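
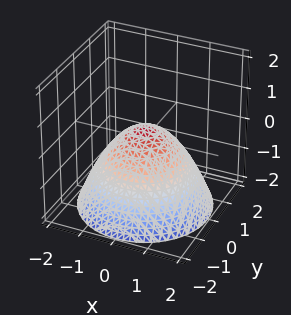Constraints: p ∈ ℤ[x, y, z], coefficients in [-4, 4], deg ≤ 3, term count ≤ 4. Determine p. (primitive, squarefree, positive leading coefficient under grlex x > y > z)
2*x^2 + 2*y^2 + 3*z - 1

1. The degree is 2 — the shape is more complex than any degree-1 surface.
2. By symmetry, every cross-section ⟂ z is a circle, so x, y appear only via x² + y².
3. From the visible intercepts: a circular section at z = -2 has radius between 1 and 2.
4. Fitting integer coefficients to these (and the overall shape) gives p.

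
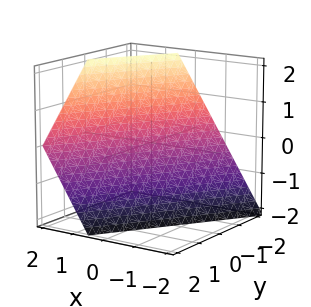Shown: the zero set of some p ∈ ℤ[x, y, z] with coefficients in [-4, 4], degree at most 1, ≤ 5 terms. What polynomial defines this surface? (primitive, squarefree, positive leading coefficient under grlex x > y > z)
First, deg p = 1. Every cross-section is a straight line — this is a plane.
Then, from the axis intercepts and sections: one y-axis crossing is at y = -1; it meets the z-axis at z = -1 (among the integer gridlines).
Finally, solving for integer coefficients yields p as stated.

3*x - 2*y - 2*z - 2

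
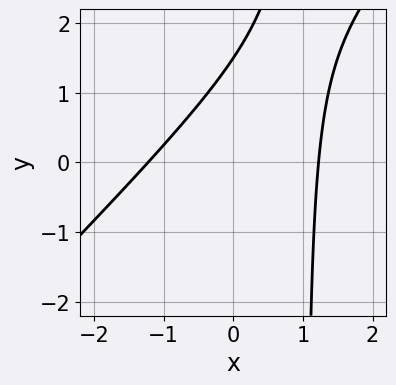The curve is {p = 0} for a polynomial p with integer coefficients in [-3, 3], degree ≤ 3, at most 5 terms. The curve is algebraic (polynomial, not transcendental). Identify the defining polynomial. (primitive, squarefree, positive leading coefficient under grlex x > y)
First, the degree is 2 — the shape is more complex than any degree-1 curve.
Finally, the integer polynomial consistent with all of this is the stated p.

2*x^2 - 2*x*y + 2*y - 3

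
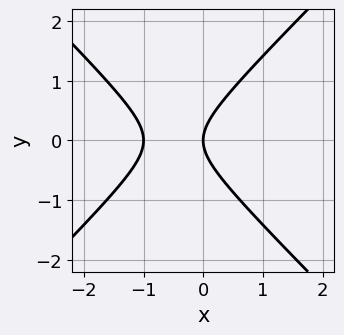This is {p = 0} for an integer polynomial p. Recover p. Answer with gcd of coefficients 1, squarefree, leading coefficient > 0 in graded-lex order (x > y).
x^2 - y^2 + x

First, degree: no degree-1 curve has this shape, so deg p = 2.
Next, symmetries: the y ↦ −y reflection is a symmetry, so y appears only in even powers.
Then, from the visible intercepts: it meets the y-axis at y = 0 (among the integer gridlines); the x-axis gridline crossings are at x ∈ {-1, 0}.
Finally, assembling these constraints gives the stated polynomial.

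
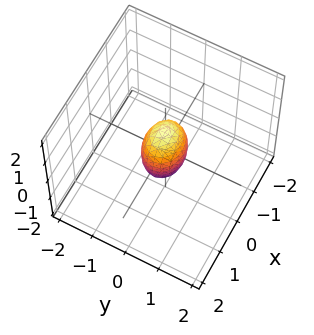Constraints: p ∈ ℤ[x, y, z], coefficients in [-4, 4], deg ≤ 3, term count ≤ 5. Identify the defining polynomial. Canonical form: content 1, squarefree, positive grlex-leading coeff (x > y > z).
2*x^2 + 3*y^2 + z^2 - 1

(a) Degree: a closed, bounded, convex surface; a quadric, so deg p = 2.
(b) Symmetries: it's symmetric under z → −z, forcing even powers of z; it's symmetric under x → −x, forcing even powers of x; the y ↦ −y reflection is a symmetry, so y appears only in even powers.
(c) Reading off the gridlines: among the integer gridlines, it crosses the z-axis at z ∈ {-1, 1}.
(d) Putting this together gives p.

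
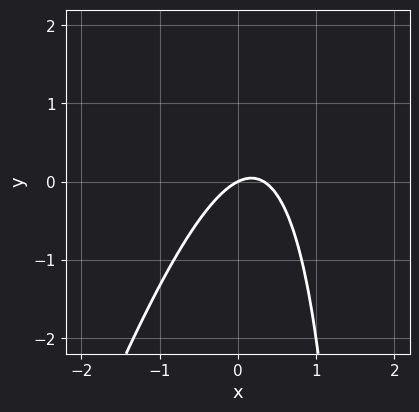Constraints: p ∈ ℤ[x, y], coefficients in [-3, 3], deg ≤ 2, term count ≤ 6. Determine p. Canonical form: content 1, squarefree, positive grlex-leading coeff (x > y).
First, the degree is 2 — a generic line meets the curve in up to 2 points.
Next, observable constraints: it crosses the x-axis at the gridline x = 0; it meets the y-axis at y = 0 (among the integer gridlines).
Finally, matching integer coefficients to the picture gives p.

3*x^2 - x*y - x + 2*y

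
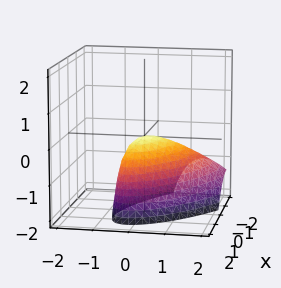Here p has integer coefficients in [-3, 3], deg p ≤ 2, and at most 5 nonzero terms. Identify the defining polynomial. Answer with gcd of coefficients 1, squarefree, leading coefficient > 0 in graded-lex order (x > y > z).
x^2 + 2*x*y + 2*y^2 + y*z + z

1. deg p = 2. No degree-1 surface has this shape.
2. Reading off the gridlines: one z-axis crossing is at z = 0; it meets the y-axis at y = 0 (among the integer gridlines); it meets the x-axis at x = 0 (among the integer gridlines).
3. Matching integer coefficients to the picture gives p.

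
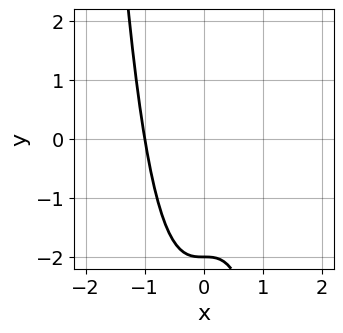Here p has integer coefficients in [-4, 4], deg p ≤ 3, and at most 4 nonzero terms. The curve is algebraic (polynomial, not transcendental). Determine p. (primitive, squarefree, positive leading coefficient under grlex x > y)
2*x^3 + y + 2

(a) deg p = 3.
(b) From the axis intercepts and sections: one x-axis crossing is at x = -1; it meets the y-axis at y = -2 (among the integer gridlines).
(c) Matching integer coefficients to the picture gives p.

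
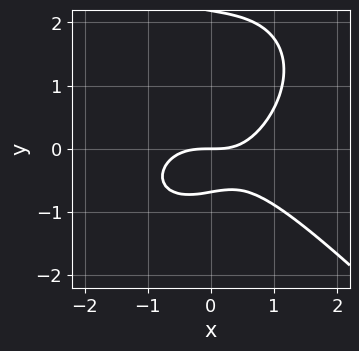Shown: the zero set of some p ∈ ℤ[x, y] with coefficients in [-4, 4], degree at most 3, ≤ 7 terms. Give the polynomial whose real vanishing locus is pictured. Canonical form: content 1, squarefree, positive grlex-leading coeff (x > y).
2*x^3 + 2*y^3 + x*y - 3*y^2 - 3*y

First, degree: no degree-2 curve has this shape, so deg p = 3.
Then, from the axis intercepts and sections: it meets the x-axis at x = 0 (among the integer gridlines); it crosses the y-axis at the gridline y = 0.
Finally, assembling these constraints gives the stated polynomial.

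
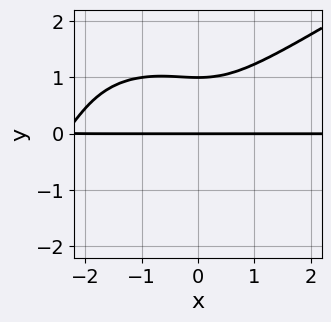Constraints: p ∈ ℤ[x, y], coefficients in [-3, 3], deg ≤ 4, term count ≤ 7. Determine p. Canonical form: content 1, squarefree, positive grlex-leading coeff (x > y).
x^3*y - x^2*y^2 - 2*y^4 + 2*x^2*y + 2*y

1. Degree: a generic line meets the curve in up to 4 points, so deg p = 4.
2. Reading off the gridlines: the y-axis gridline crossings are at y ∈ {0, 1}; every point of the x-axis in the box is on the curve.
3. Fitting integer coefficients to these (and the overall shape) gives p.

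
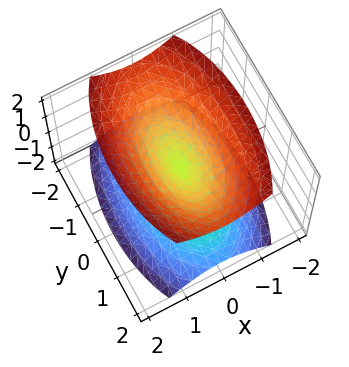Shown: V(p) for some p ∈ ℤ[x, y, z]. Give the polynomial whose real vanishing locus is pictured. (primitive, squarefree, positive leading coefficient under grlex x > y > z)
3*x^2 + y^2 - 2*z^2

(a) There are 2 components.
(b) The degree is 2 — a double cone through the origin; a quadric.
(c) Symmetries: the x ↦ −x reflection is a symmetry, so x appears only in even powers; the z ↦ −z reflection is a symmetry, so z appears only in even powers; mirror symmetry y ↦ −y ⇒ only even powers of y.
(d) Against the integer gridlines: it crosses the x-axis at the gridline x = 0; it crosses the z-axis at the gridline z = 0; it crosses the y-axis at the gridline y = 0.
(e) Solving for integer coefficients yields p as stated.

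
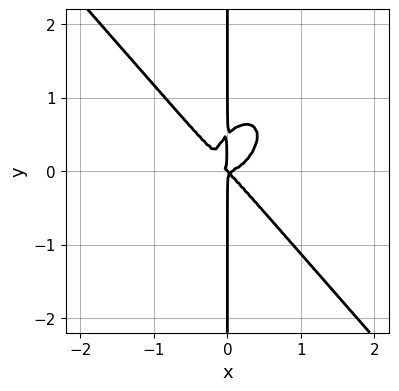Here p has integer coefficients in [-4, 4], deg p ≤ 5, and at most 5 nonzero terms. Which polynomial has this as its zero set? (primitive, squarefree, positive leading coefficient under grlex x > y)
First, degree: no degree-3 curve has this shape, so deg p = 4.
Next, checking where it meets the axes: the visible y-axis segment lies entirely on the curve.
Finally, the integer polynomial consistent with all of this is the stated p.

3*x^4 + 2*x*y^3 - x^2*y - x*y^2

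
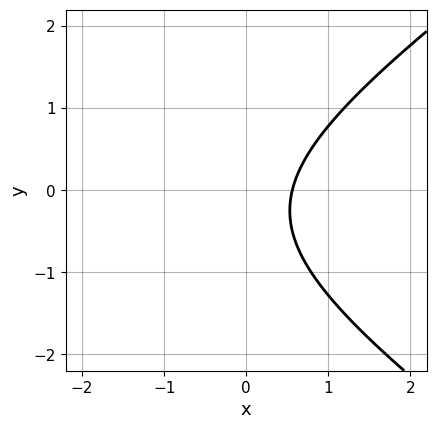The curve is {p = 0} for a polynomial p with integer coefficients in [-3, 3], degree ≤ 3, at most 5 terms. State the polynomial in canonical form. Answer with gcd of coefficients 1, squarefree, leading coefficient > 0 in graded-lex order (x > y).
x^2 - 2*y^2 + 3*x - y - 2

The degree is 2 — a generic line meets the curve in up to 2 points.
From the axis intercepts and sections: the curve avoids every integer y-axis point in the box.
Putting this together gives p.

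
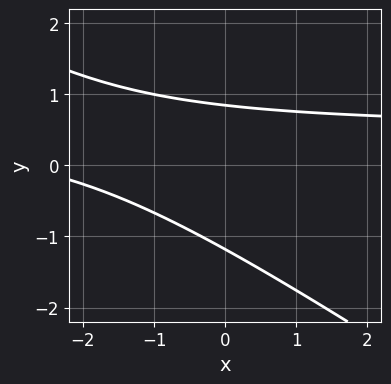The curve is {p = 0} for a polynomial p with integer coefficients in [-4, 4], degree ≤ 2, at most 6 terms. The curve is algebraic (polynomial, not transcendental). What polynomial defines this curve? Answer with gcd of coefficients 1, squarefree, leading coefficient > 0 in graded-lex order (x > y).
1. deg p = 2. The shape is more complex than any degree-1 curve.
2. Against the integer gridlines: no x-intercept at any integer in the box.
3. Assembling these constraints gives the stated polynomial.

2*x*y + 3*y^2 - x + y - 3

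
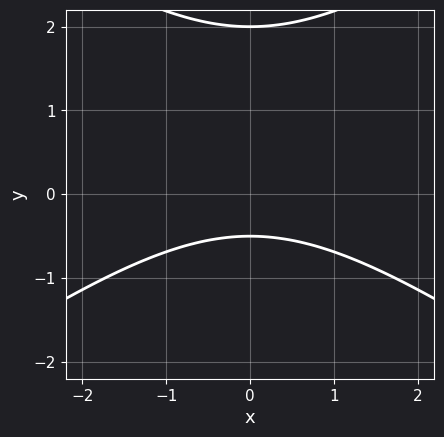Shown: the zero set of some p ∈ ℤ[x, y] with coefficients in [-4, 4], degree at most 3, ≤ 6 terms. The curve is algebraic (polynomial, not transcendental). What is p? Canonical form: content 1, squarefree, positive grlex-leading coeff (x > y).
1. The degree is 2 — the shape is more complex than any degree-1 curve.
2. Symmetries: it's symmetric under x → −x, forcing even powers of x.
3. From the visible intercepts: no x-intercept at any integer in the box; one y-axis crossing is at y = 2.
4. Solving for integer coefficients yields p as stated.

x^2 - 2*y^2 + 3*y + 2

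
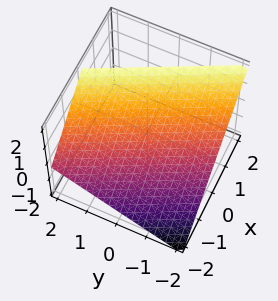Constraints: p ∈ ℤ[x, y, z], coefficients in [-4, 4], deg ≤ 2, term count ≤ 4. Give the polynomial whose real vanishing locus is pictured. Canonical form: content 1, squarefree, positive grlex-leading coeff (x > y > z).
2*x + y - 2*z + 2

1. The degree is 1 — the surface is flat (a plane).
2. Checking where it meets the axes: it crosses the y-axis at the gridline y = -2; it crosses the x-axis at the gridline x = -1.
3. Assembling these constraints gives the stated polynomial. Check: (0, 0, 1) on the z-axis lies on the surface, and p(0, 0, 1) = 0. ✓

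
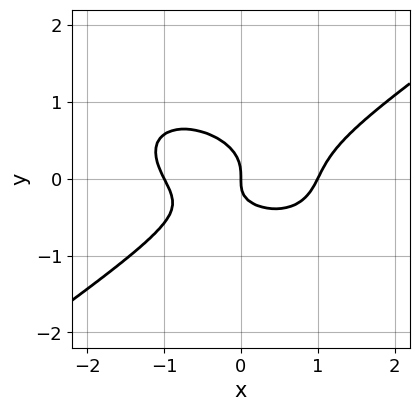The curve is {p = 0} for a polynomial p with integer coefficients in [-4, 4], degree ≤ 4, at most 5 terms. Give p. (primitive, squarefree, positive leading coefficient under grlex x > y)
The degree is 3 — a generic line meets the curve in up to 3 points.
Against the integer gridlines: the x-axis gridline crossings are at x ∈ {-1, 0, 1}; it crosses the y-axis at the gridline y = 0.
Matching integer coefficients to the picture gives p.

x^3 - 3*y^3 - x*y - x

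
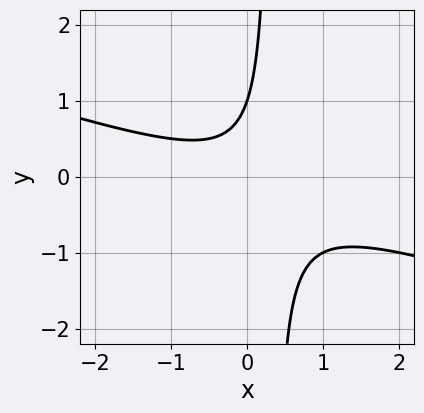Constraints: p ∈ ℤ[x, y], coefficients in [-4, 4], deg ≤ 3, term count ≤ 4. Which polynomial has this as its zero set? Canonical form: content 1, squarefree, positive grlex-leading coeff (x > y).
x^2 + 3*x*y - y + 1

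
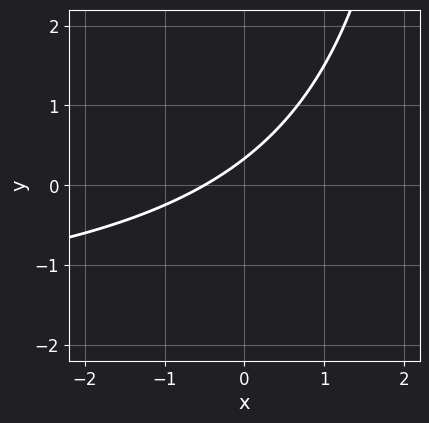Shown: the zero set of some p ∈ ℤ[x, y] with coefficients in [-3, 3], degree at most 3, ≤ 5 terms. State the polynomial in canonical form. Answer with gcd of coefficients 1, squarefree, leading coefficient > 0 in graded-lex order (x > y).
x*y + 2*x - 3*y + 1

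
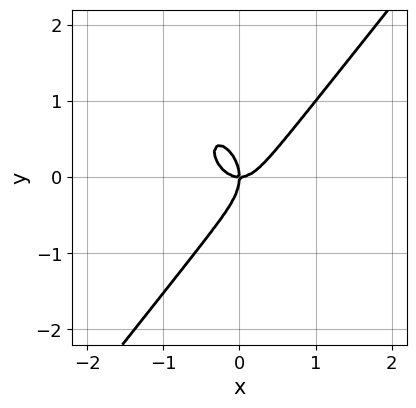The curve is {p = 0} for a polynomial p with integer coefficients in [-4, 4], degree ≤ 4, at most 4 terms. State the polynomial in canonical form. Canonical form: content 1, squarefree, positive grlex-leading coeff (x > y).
2*x^3 - y^3 - x*y

Degree: no degree-2 curve has this shape, so deg p = 3.
From the axis intercepts and sections: one x-axis crossing is at x = 0; one y-axis crossing is at y = 0.
Together with the visible shape, these determine p as stated.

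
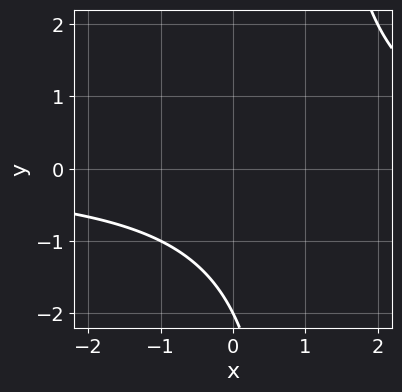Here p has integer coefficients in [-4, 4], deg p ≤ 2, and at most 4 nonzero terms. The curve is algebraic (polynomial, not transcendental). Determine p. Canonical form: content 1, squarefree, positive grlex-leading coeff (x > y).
x*y - y - 2

First, degree: a generic line meets the curve in up to 2 points, so deg p = 2.
Then, from the axis intercepts and sections: one y-axis crossing is at y = -2; no x-intercept at any integer in the box.
Finally, these observations pin down the coefficients.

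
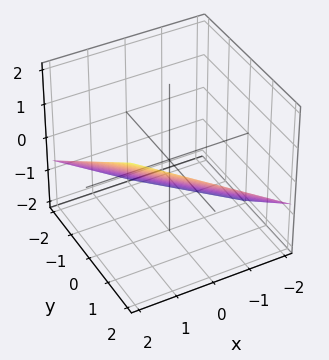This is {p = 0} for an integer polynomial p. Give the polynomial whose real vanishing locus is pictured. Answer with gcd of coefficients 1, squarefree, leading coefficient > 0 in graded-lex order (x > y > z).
(a) deg p = 1. Every cross-section is a straight line — this is a plane.
(b) Reading off the gridlines: it meets the x-axis at x = 1 (among the integer gridlines); it crosses the y-axis at the gridline y = 1.
(c) Together with the visible shape, these determine p as stated.

2*x + 2*y - 3*z - 2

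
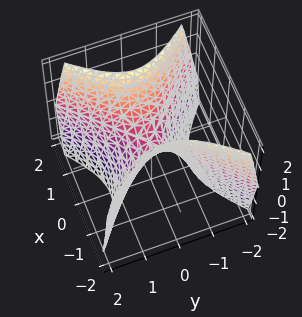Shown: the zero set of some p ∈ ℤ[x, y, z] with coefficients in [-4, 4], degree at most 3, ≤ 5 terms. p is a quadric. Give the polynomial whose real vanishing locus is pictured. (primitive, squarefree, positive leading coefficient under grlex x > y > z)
deg p = 2. A saddle surface; a quadric.
Symmetries: mirror symmetry x ↦ −x ⇒ only even powers of x; the y ↦ −y reflection is a symmetry, so y appears only in even powers.
Observable constraints: it meets the z-axis at z = 0 (among the integer gridlines); it crosses the y-axis at the gridline y = 0; it meets the x-axis at x = 0 (among the integer gridlines).
Assembling these constraints gives the stated polynomial.

3*x^2 - 3*y^2 - 2*z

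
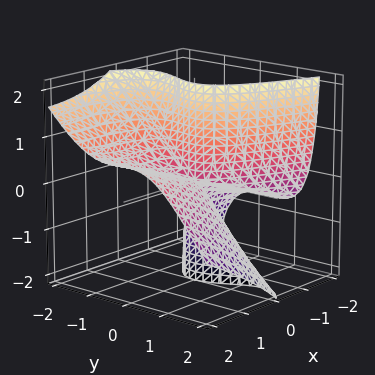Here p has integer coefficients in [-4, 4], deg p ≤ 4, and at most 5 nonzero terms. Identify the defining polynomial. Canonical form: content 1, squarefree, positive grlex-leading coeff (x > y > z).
2*y^3 + 2*y^2*z - x^2 + 3*x*z

1. deg p = 3. A generic line meets the surface in up to 3 points.
2. Checking where it meets the axes: every point of the z-axis in the box is on the surface; one x-axis crossing is at x = 0; one y-axis crossing is at y = 0.
3. Solving for integer coefficients yields p as stated.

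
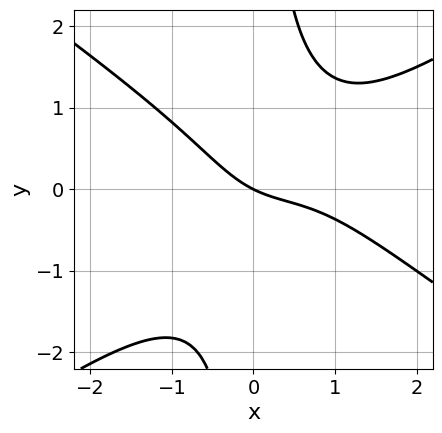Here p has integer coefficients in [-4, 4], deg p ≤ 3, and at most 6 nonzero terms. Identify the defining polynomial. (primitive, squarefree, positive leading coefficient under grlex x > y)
x^3 - 2*x*y^2 - x^2 + x + 2*y

1. Degree: a generic line meets the curve in up to 3 points, so deg p = 3.
2. Checking where it meets the axes: it crosses the x-axis at the gridline x = 0; one y-axis crossing is at y = 0.
3. These observations pin down the coefficients.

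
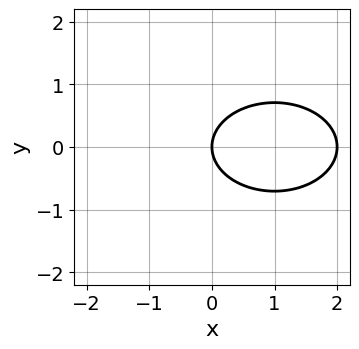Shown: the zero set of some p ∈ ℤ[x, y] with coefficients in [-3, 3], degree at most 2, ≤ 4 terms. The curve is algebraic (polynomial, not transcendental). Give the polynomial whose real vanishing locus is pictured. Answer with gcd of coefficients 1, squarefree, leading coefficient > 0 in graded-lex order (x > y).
x^2 + 2*y^2 - 2*x

(a) The degree is 2 — the shape is more complex than any degree-1 curve.
(b) Symmetries: it's symmetric under y → −y, forcing even powers of y.
(c) From the visible intercepts: among the integer gridlines, it crosses the x-axis at x ∈ {0, 2}; it crosses the y-axis at the gridline y = 0.
(d) The integer polynomial consistent with all of this is the stated p.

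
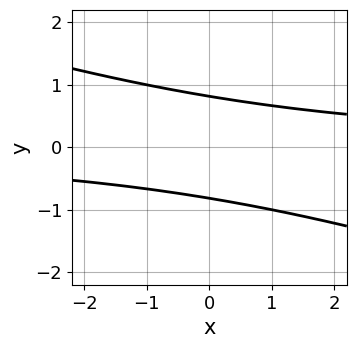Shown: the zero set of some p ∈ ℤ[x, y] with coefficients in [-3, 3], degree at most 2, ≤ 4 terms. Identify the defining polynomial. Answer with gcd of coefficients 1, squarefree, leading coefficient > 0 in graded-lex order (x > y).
x*y + 3*y^2 - 2

1. The degree is 2 — no degree-1 curve has this shape.
2. Reading off the gridlines: it misses every integer gridline on the x-axis.
3. Together with the visible shape, these determine p as stated.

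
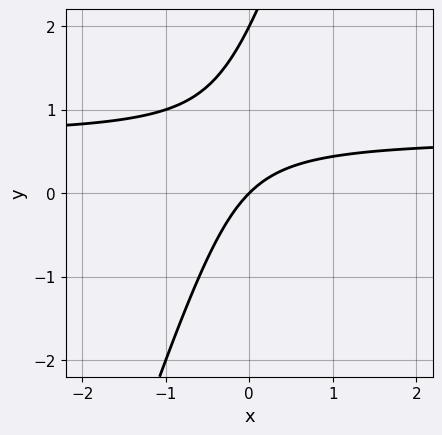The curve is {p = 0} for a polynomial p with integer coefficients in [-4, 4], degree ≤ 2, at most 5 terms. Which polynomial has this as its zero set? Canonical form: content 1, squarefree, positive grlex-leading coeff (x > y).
First, degree: a generic line meets the curve in up to 2 points, so deg p = 2.
Next, reading off the gridlines: among the integer gridlines, it crosses the y-axis at y ∈ {0, 2}; it meets the x-axis at x = 0 (among the integer gridlines).
Finally, matching integer coefficients to the picture gives p.

3*x*y - y^2 - 2*x + 2*y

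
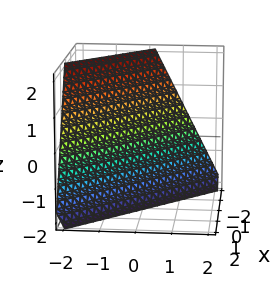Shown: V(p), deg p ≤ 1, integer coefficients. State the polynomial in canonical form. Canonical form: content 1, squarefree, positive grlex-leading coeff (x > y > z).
The degree is 1 — every cross-section is a straight line — this is a plane.
From the axis intercepts and sections: one y-axis crossing is at y = -1; one x-axis crossing is at x = -1; one z-axis crossing is at z = -2.
These observations pin down the coefficients.

2*x + 2*y + z + 2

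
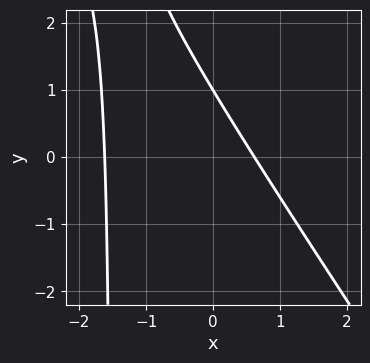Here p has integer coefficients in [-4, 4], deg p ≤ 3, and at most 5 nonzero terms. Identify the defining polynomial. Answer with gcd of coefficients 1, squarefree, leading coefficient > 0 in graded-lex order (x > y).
3*x^2 + 2*x*y + 3*x + 3*y - 3

1. The degree is 2 — a generic line meets the curve in up to 2 points.
2. Observable constraints: it meets the y-axis at y = 1 (among the integer gridlines).
3. These observations pin down the coefficients.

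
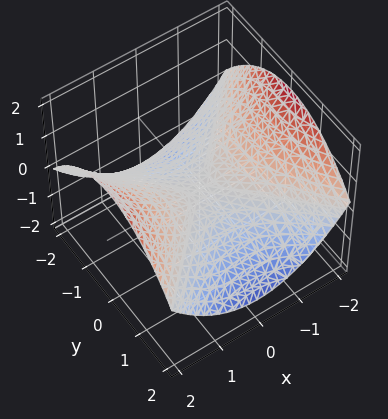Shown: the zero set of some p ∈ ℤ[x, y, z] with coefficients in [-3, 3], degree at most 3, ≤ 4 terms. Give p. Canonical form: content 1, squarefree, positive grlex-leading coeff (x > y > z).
x^2 - y^2 - 3*z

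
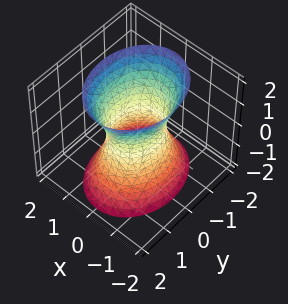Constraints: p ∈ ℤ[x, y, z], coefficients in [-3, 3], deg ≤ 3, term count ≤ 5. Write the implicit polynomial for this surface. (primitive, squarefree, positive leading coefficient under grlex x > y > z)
3*x^2 + 2*y^2 - z^2 - 2

deg p = 2. An hourglass — one-sheet hyperboloid; a quadric.
Symmetries: mirror symmetry x ↦ −x ⇒ only even powers of x; it's symmetric under z → −z, forcing even powers of z; the y ↦ −y reflection is a symmetry, so y appears only in even powers.
Reading off the gridlines: the surface avoids every integer z-axis point in the box; the y-axis gridline crossings are at y ∈ {-1, 1}.
These observations pin down the coefficients.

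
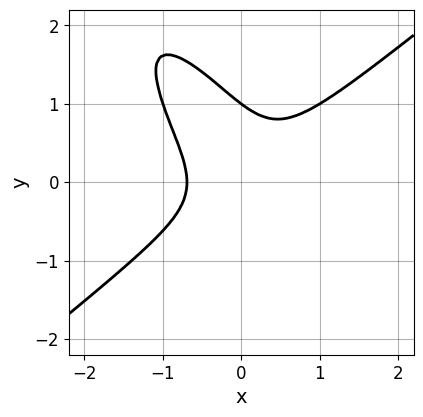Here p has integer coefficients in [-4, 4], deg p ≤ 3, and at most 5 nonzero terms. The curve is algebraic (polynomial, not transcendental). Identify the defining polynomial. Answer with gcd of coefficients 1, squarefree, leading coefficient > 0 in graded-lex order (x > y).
3*x^3 - 3*x*y^2 - 2*y^3 + y^2 + 1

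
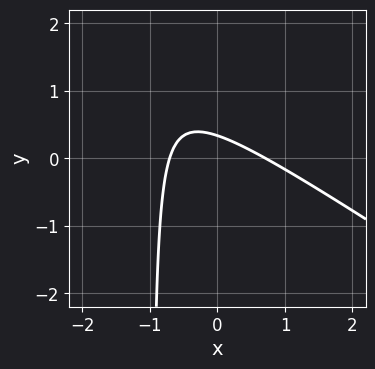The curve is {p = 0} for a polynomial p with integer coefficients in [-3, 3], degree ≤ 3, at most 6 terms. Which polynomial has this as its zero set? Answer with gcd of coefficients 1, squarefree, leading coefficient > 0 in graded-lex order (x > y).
2*x^2 + 3*x*y + 3*y - 1

(a) deg p = 2. The shape is more complex than any degree-1 curve.
(b) Matching integer coefficients to the picture gives p.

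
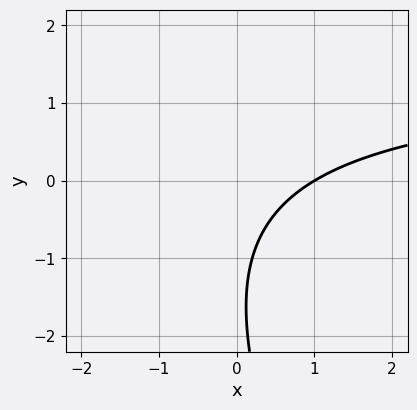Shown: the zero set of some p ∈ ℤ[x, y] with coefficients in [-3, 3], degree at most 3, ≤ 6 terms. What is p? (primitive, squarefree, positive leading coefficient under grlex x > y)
First, degree: no degree-1 curve has this shape, so deg p = 2.
Then, against the integer gridlines: one x-axis crossing is at x = 1; it misses every integer gridline on the y-axis.
Finally, assembling these constraints gives the stated polynomial.

2*x*y + y^2 - 3*x + 3*y + 3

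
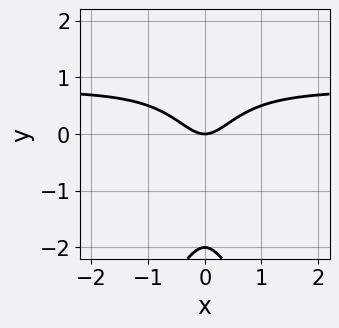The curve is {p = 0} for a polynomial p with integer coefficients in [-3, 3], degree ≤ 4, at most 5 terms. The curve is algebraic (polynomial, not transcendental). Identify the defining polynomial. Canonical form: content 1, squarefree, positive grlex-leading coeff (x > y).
x^2*y^2 + 3*x^2*y - 3*x^2 + y^2 + 2*y

(a) Degree: a generic line meets the curve in up to 4 points, so deg p = 4.
(b) Symmetries: mirror symmetry x ↦ −x ⇒ only even powers of x.
(c) From the visible intercepts: it crosses the x-axis at the gridline x = 0; the y-axis gridline crossings are at y ∈ {-2, 0}.
(d) The integer polynomial consistent with all of this is the stated p.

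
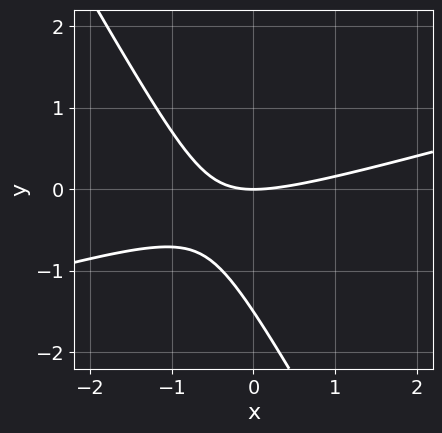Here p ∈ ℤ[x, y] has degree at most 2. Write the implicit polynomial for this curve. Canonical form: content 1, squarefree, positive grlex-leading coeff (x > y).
(a) deg p = 2.
(b) Checking where it meets the axes: it meets the y-axis at y = 0 (among the integer gridlines); it crosses the x-axis at the gridline x = 0.
(c) The integer polynomial consistent with all of this is the stated p.

x^2 - 3*x*y - 2*y^2 - 3*y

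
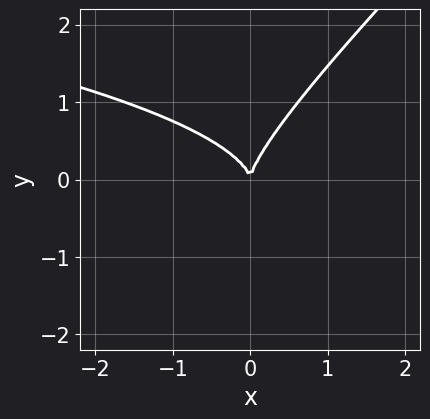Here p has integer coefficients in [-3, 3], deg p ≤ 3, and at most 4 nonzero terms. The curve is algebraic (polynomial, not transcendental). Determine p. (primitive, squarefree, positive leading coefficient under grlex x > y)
Degree: a generic line meets the curve in up to 3 points, so deg p = 3.
Reading off the gridlines: it crosses the x-axis at the gridline x = 0; it crosses the y-axis at the gridline y = 0.
Assembling these constraints gives the stated polynomial.

x*y^2 - y^3 + x^2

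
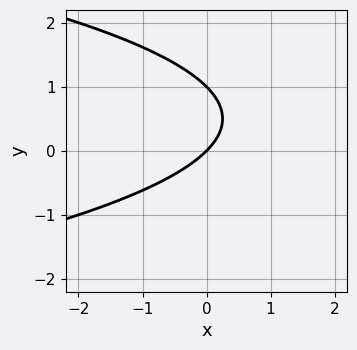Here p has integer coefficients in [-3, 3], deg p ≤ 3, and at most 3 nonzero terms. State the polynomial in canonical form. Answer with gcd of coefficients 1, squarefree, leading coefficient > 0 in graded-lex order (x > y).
The degree is 2 — a generic line meets the curve in up to 2 points.
Checking where it meets the axes: the y-axis gridline crossings are at y ∈ {0, 1}; it crosses the x-axis at the gridline x = 0.
Putting this together gives p.

y^2 + x - y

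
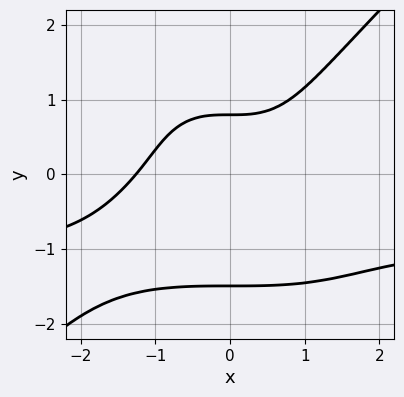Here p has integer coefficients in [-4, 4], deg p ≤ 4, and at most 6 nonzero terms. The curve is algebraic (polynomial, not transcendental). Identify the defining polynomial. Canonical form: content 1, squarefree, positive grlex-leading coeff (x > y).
1. deg p = 4.
2. Putting this together gives p.

x^3*y - y^4 + x^3 - 2*y + 2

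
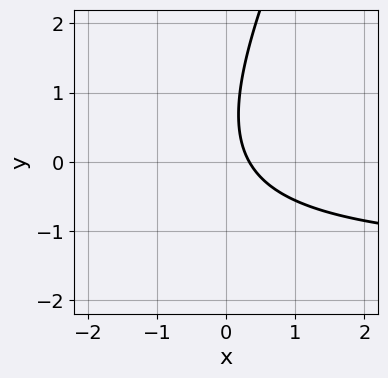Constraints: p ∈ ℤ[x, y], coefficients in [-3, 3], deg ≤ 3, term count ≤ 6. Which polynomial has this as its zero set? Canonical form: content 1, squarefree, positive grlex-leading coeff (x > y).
First, degree: a generic line meets the curve in up to 2 points, so deg p = 2.
Next, from the visible intercepts: the curve avoids every integer y-axis point in the box.
Finally, putting this together gives p.

2*x*y - y^2 + 3*x + y - 1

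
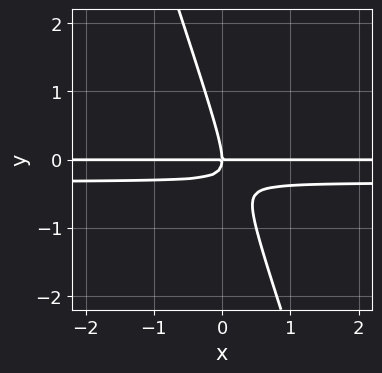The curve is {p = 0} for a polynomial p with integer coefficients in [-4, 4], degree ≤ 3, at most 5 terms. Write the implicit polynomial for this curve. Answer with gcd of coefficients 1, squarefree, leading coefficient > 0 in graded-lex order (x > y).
First, degree: no degree-2 curve has this shape, so deg p = 3.
Then, from the visible intercepts: every point of the x-axis in the box is on the curve; it meets the y-axis at y = 0 (among the integer gridlines).
Finally, the integer polynomial consistent with all of this is the stated p.

3*x*y^2 + y^3 + x*y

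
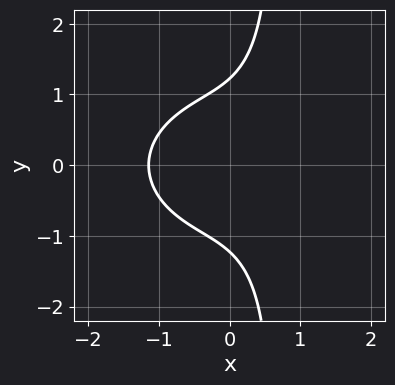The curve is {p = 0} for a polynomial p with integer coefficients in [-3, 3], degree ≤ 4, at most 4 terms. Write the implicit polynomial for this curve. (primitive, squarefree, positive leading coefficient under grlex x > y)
First, degree: a generic line meets the curve in up to 3 points, so deg p = 3.
Next, symmetries: the y ↦ −y reflection is a symmetry, so y appears only in even powers.
Finally, matching integer coefficients to the picture gives p.

2*x^3 + 3*x*y^2 - 2*y^2 + 3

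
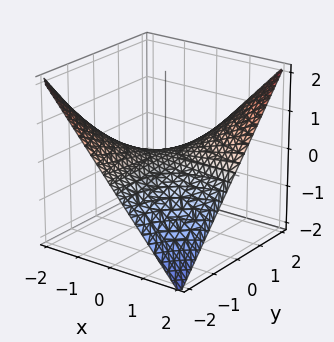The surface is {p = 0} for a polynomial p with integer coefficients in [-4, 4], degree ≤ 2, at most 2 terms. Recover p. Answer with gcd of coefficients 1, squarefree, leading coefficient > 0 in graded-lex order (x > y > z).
x*y - 2*z

(a) The degree is 2 — a hyperbolic paraboloid; a quadric.
(b) Observable constraints: every point of the x-axis in the box is on the surface; it crosses the z-axis at the gridline z = 0; the visible y-axis segment lies entirely on the surface.
(c) Together with the visible shape, these determine p as stated.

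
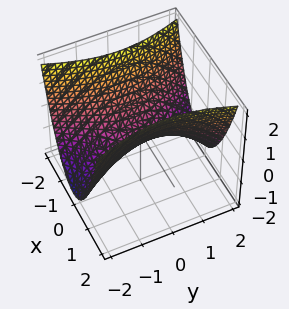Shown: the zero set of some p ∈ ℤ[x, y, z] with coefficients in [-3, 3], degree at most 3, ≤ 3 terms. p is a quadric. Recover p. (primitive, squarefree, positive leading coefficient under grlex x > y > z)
3*x^2 - y^2 - 3*z

First, deg p = 2. A saddle surface; a quadric.
Then, symmetries: the y ↦ −y reflection is a symmetry, so y appears only in even powers; the x ↦ −x reflection is a symmetry, so x appears only in even powers.
Next, checking where it meets the axes: one y-axis crossing is at y = 0; one z-axis crossing is at z = 0; it crosses the x-axis at the gridline x = 0.
Finally, these observations pin down the coefficients.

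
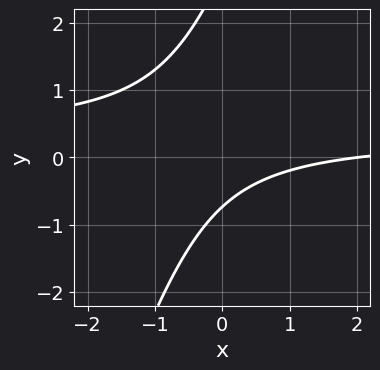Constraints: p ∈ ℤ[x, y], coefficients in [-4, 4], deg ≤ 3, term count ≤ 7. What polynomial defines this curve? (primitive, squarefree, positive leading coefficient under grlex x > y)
3*x*y - y^2 - x + 2*y + 2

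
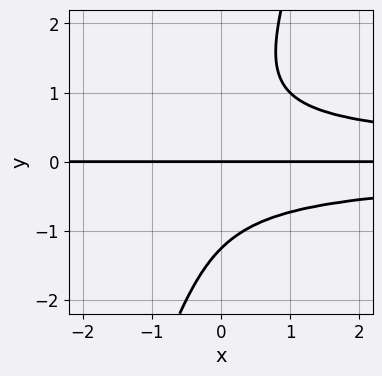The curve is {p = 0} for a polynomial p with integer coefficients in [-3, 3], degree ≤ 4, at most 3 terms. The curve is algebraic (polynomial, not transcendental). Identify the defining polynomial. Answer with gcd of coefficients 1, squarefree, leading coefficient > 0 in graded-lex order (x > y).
3*x*y^3 - y^4 - 2*y

deg p = 4. The shape is more complex than any degree-3 curve.
Observable constraints: it crosses the y-axis at the gridline y = 0; the visible x-axis segment lies entirely on the curve.
The integer polynomial consistent with all of this is the stated p.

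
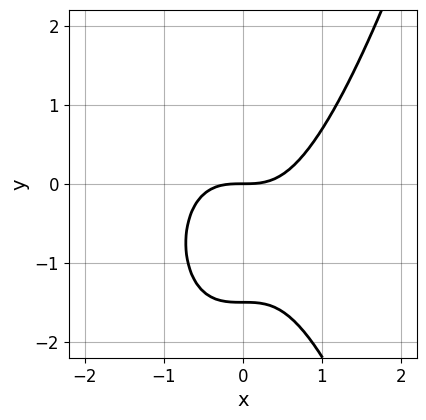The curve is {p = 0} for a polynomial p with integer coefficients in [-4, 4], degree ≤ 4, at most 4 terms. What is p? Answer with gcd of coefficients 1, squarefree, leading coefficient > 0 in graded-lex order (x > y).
1. deg p = 3.
2. From the visible intercepts: one y-axis crossing is at y = 0; it meets the x-axis at x = 0 (among the integer gridlines).
3. The integer polynomial consistent with all of this is the stated p.

3*x^3 - 2*y^2 - 3*y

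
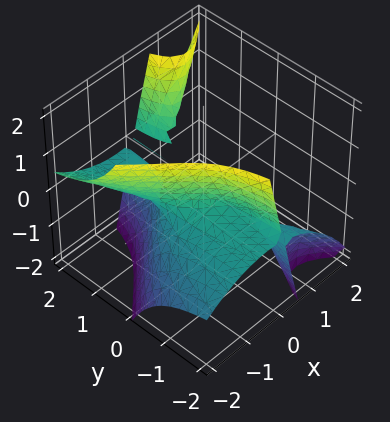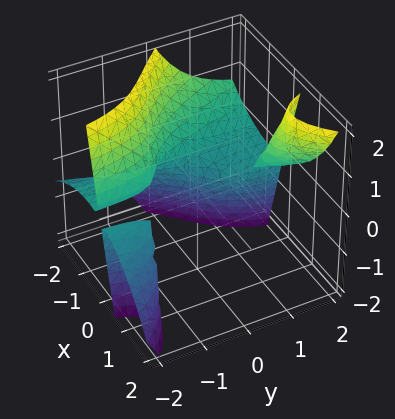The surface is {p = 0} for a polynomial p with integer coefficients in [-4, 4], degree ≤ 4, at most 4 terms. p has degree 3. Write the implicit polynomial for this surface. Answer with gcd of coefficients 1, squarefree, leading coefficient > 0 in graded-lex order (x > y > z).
x^3 - 2*x*y*z + x^2 + z^2

I count 4 distinct pieces.
The degree is 3 — a generic line meets the surface in up to 3 points.
From the axis intercepts and sections: the visible y-axis segment lies entirely on the surface; one x-axis crossing is at x = -1.
The integer polynomial consistent with all of this is the stated p.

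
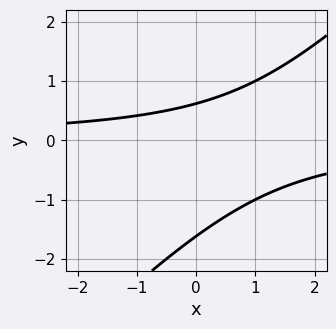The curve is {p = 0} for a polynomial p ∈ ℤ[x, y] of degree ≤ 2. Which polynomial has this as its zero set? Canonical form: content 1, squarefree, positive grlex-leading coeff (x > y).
x*y - y^2 - y + 1

1. The degree is 2 — the shape is more complex than any degree-1 curve.
2. Reading off the gridlines: it misses every integer gridline on the x-axis.
3. Together with the visible shape, these determine p as stated.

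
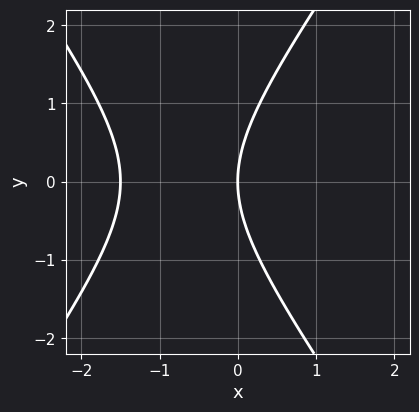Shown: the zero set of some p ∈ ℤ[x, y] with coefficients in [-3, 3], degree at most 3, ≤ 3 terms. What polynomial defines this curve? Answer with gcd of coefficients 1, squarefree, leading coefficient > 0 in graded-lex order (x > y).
1. Degree: the shape is more complex than any degree-1 curve, so deg p = 2.
2. Symmetries: it's symmetric under y → −y, forcing even powers of y.
3. From the axis intercepts and sections: it meets the x-axis at x = 0 (among the integer gridlines); it crosses the y-axis at the gridline y = 0.
4. Matching integer coefficients to the picture gives p.

2*x^2 - y^2 + 3*x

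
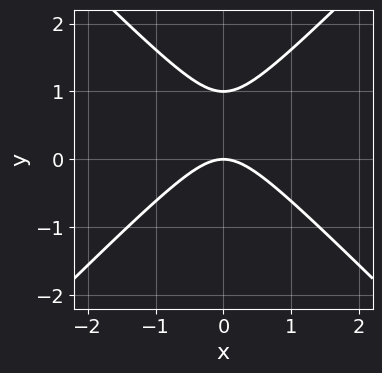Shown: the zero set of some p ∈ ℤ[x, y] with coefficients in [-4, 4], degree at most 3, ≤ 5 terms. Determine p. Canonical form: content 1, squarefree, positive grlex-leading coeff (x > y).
First, deg p = 2.
Then, symmetries: it's symmetric under x → −x, forcing even powers of x.
Next, from the axis intercepts and sections: it meets the x-axis at x = 0 (among the integer gridlines); among the integer gridlines, it crosses the y-axis at y ∈ {0, 1}.
Finally, these observations pin down the coefficients.

x^2 - y^2 + y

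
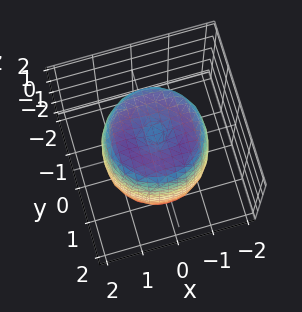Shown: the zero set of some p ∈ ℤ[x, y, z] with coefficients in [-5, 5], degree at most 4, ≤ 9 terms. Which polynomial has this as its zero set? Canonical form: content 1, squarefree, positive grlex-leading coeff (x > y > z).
2*x^4 + 4*x^2*y^2 + 2*y^4 - 3*x^2 - 3*y^2 + z^2 - 2

First, degree: no degree-3 surface has this shape, so deg p = 4.
Then, symmetries: every cross-section ⟂ z is a circle, so x, y appear only via x² + y².
Then, reading off the gridlines: a circular section at z = 0 has radius between 1 and 2.
Finally, putting this together gives p.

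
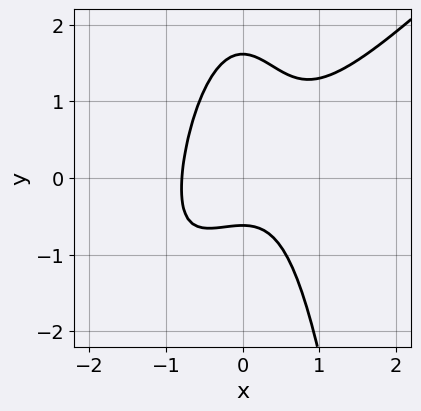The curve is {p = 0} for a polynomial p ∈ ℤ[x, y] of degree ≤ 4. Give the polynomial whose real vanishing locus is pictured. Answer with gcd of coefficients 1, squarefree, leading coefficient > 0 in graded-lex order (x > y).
2*x^3 - 2*x^2*y - y^2 + y + 1

1. The degree is 3 — the shape is more complex than any degree-2 curve.
2. Solving for integer coefficients yields p as stated.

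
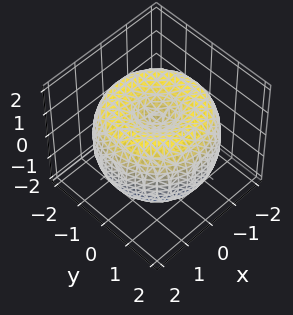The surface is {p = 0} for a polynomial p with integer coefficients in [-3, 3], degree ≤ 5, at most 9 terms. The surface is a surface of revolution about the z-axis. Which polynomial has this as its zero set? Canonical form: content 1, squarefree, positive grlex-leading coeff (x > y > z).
x^4 + 2*x^2*y^2 + y^4 - 3*x^2 - 3*y^2 + 2*z^2 - 1

First, degree: no degree-3 surface has this shape, so deg p = 4.
Then, symmetry: the surface is invariant under rotation about z: p = q(x² + y², z).
Then, from the axis intercepts and sections: a circular section at z = -1 has radius between 0 and 1.
Finally, matching integer coefficients to the picture gives p.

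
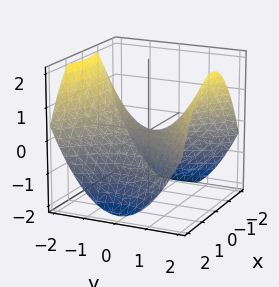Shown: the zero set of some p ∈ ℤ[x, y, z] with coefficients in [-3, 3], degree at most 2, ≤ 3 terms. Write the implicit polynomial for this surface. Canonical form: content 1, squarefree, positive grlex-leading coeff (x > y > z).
x^2 - y^2 + 2*z

1. Degree: a saddle surface; a quadric, so deg p = 2.
2. Symmetries: it's symmetric under y → −y, forcing even powers of y; it's symmetric under x → −x, forcing even powers of x.
3. Reading off the gridlines: one x-axis crossing is at x = 0; it meets the y-axis at y = 0 (among the integer gridlines); one z-axis crossing is at z = 0.
4. Putting this together gives p.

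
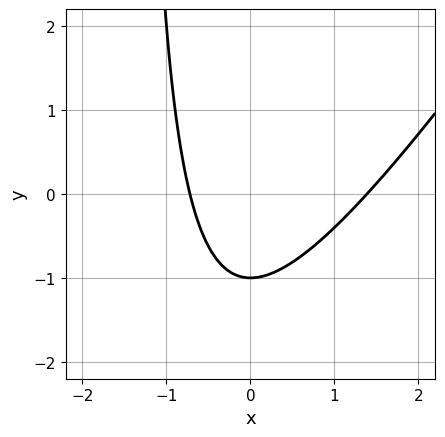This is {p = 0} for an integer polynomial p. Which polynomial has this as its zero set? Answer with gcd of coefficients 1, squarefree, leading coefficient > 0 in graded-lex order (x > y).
3*x^2 - 2*x*y - 2*x - 3*y - 3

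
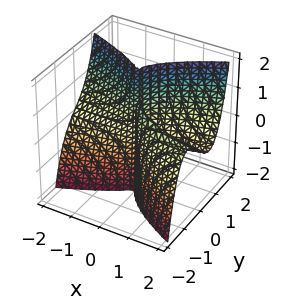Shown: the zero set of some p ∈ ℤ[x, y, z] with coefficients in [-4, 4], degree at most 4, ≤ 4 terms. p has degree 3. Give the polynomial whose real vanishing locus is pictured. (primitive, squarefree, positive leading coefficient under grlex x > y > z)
x^2*z - 3*y^3 + 2*x*y

Degree: a generic line meets the surface in up to 3 points, so deg p = 3.
Observable constraints: the visible z-axis segment lies entirely on the surface; the visible x-axis segment lies entirely on the surface; it meets the y-axis at y = 0 (among the integer gridlines).
The integer polynomial consistent with all of this is the stated p.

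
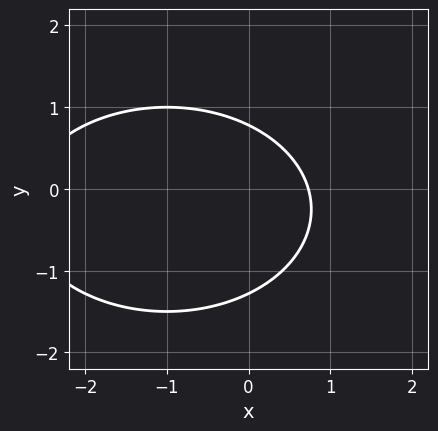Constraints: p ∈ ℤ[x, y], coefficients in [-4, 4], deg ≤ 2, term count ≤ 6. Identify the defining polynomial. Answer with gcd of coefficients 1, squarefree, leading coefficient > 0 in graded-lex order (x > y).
x^2 + 2*y^2 + 2*x + y - 2

Degree: the shape is more complex than any degree-1 curve, so deg p = 2.
Matching integer coefficients to the picture gives p.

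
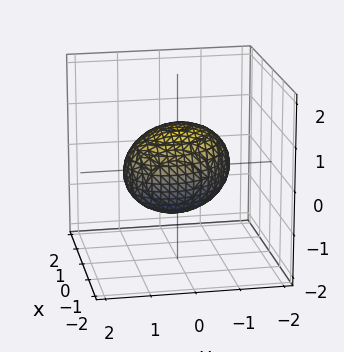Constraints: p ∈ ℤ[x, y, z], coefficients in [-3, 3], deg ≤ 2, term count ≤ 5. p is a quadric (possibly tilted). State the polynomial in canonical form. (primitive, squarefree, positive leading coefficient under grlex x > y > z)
2*x^2 + x*y + 2*y^2 + 3*z^2 - 3

(a) Degree: the shape is more complex than any degree-1 surface, so deg p = 2.
(b) Against the integer gridlines: the z-axis gridline crossings are at z ∈ {-1, 1}.
(c) Fitting integer coefficients to these (and the overall shape) gives p.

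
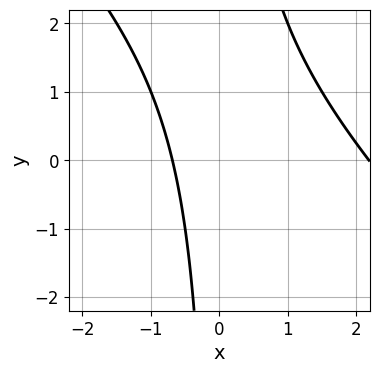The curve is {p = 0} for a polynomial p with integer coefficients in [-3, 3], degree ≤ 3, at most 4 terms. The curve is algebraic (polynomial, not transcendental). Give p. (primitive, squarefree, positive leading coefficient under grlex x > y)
First, degree: no degree-1 curve has this shape, so deg p = 2.
Next, against the integer gridlines: no y-intercept at any integer in the box.
Finally, putting this together gives p.

2*x^2 + 2*x*y - 3*x - 3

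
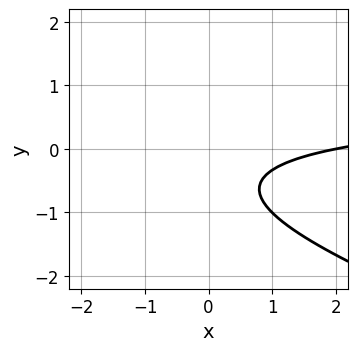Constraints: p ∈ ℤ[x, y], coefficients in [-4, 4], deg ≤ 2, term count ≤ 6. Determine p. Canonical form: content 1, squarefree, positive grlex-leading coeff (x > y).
The degree is 2 — the shape is more complex than any degree-1 curve.
Reading off the gridlines: it crosses the x-axis at the gridline x = 2; the curve avoids every integer y-axis point in the box.
The integer polynomial consistent with all of this is the stated p.

x*y + 3*y^2 - x + 3*y + 2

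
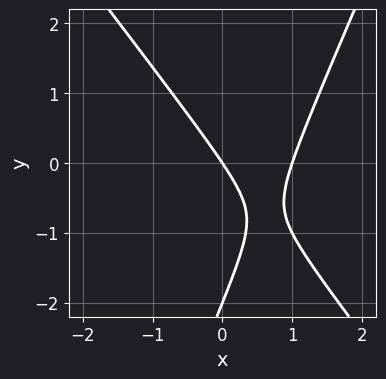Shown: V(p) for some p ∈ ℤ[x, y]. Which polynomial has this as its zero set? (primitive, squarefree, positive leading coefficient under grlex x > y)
3*x^2 + x*y - y^2 - 3*x - 2*y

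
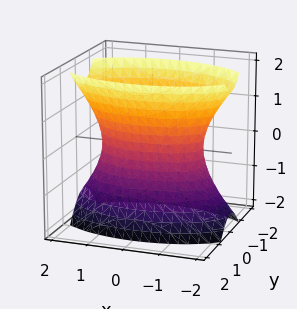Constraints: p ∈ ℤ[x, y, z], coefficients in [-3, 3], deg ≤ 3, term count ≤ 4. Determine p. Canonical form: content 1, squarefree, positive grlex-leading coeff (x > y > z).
x^2 + 3*y^2 - z^2 - 2

1. The degree is 2 — one connected sheet with a waist; a quadric.
2. Symmetries: the x ↦ −x reflection is a symmetry, so x appears only in even powers; it's symmetric under y → −y, forcing even powers of y; mirror symmetry z ↦ −z ⇒ only even powers of z.
3. From the visible intercepts: no z-intercept at any integer in the box.
4. The integer polynomial consistent with all of this is the stated p.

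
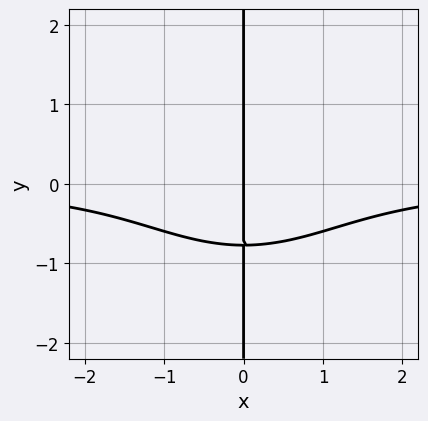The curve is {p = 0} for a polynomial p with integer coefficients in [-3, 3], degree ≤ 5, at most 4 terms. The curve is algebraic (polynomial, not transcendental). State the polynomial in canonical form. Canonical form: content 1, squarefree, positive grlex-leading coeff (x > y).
x^3*y + x*y^3 + 2*x*y + 2*x

1. deg p = 4. A generic line meets the curve in up to 4 points.
2. Observable constraints: the visible y-axis segment lies entirely on the curve; it crosses the x-axis at the gridline x = 0.
3. Fitting integer coefficients to these (and the overall shape) gives p.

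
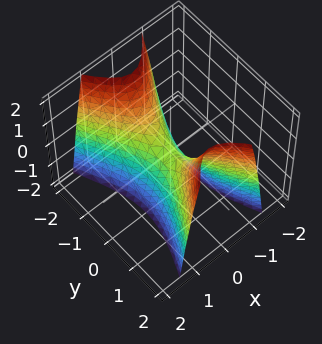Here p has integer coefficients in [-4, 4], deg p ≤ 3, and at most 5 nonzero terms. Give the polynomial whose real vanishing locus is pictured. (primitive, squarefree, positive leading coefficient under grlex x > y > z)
3*x^2 - y^2 + z

Degree: a hyperbolic paraboloid; a quadric, so deg p = 2.
Symmetries: it's symmetric under y → −y, forcing even powers of y; the x ↦ −x reflection is a symmetry, so x appears only in even powers.
From the visible intercepts: it crosses the y-axis at the gridline y = 0; it meets the z-axis at z = 0 (among the integer gridlines).
Fitting integer coefficients to these (and the overall shape) gives p.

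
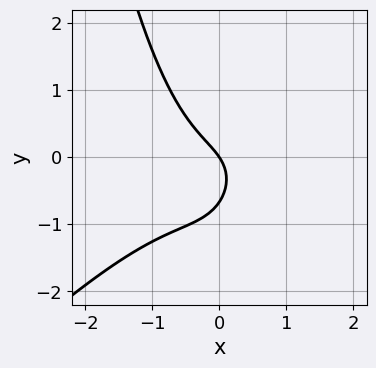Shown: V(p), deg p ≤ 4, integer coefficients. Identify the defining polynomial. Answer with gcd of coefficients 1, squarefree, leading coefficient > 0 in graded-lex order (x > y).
3*x^3 - 3*x^2*y + 3*y^2 + 3*x + 2*y

1. The degree is 3 — a generic line meets the curve in up to 3 points.
2. Observable constraints: it crosses the x-axis at the gridline x = 0; one y-axis crossing is at y = 0.
3. Fitting integer coefficients to these (and the overall shape) gives p.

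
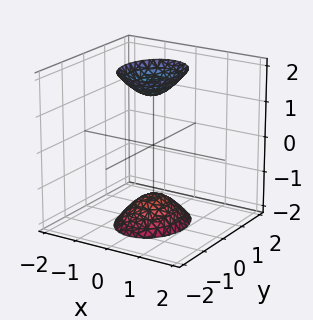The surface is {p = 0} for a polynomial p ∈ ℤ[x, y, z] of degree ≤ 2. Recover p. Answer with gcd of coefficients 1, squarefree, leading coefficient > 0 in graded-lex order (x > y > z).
1. I count 2 distinct pieces. Treating them together as one polynomial.
2. The degree is 2 — two sheets facing apart; a quadric.
3. Symmetries: mirror symmetry x ↦ −x ⇒ only even powers of x; mirror symmetry z ↦ −z ⇒ only even powers of z; the y ↦ −y reflection is a symmetry, so y appears only in even powers.
4. From the visible intercepts: it misses every integer gridline on the x-axis; it misses every integer gridline on the y-axis.
5. Together with the visible shape, these determine p as stated.

3*x^2 + 2*y^2 - z^2 + 2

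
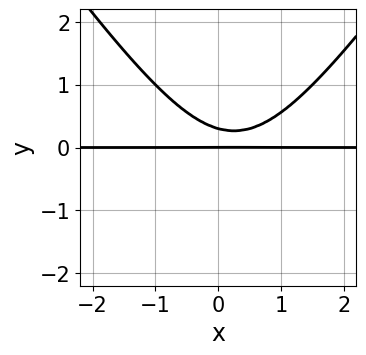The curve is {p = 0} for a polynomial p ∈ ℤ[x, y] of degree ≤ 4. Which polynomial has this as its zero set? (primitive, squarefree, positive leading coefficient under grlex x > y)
2*x^2*y - y^3 - x*y - 3*y^2 + y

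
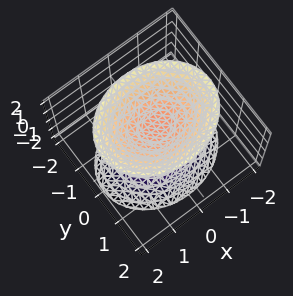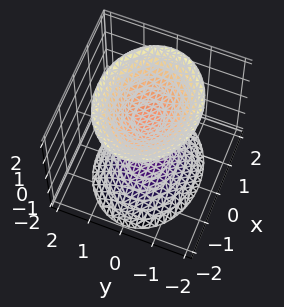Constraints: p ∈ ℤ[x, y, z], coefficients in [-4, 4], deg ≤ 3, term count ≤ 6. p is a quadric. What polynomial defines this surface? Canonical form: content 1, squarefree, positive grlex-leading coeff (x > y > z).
First, the picture has 2 separate pieces. Treating them together as one polynomial.
Then, degree: two separate bowl-shaped sheets opening away from each other; a quadric, so deg p = 2.
Then, symmetries: it's symmetric under x → −x, forcing even powers of x; the y ↦ −y reflection is a symmetry, so y appears only in even powers; it's symmetric under z → −z, forcing even powers of z.
Then, reading off the gridlines: no x-intercept at any integer in the box; the surface avoids every integer y-axis point in the box; among the integer gridlines, it crosses the z-axis at z ∈ {-1, 1}.
Finally, putting this together gives p.

2*x^2 + 3*y^2 - 2*z^2 + 2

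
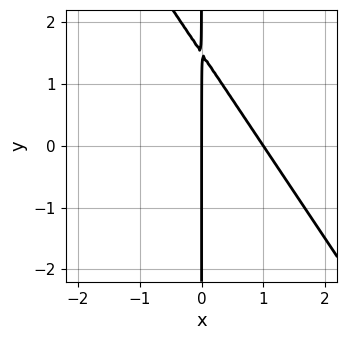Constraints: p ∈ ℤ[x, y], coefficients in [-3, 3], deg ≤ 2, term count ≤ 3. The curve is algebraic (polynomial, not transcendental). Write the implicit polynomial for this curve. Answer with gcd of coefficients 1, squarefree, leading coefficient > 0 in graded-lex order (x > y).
deg p = 2.
From the visible intercepts: every point of the y-axis in the box is on the curve; the x-axis gridline crossings are at x ∈ {0, 1}.
Together with the visible shape, these determine p as stated.

3*x^2 + 2*x*y - 3*x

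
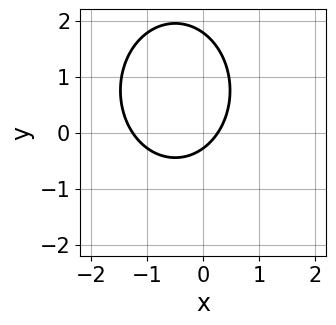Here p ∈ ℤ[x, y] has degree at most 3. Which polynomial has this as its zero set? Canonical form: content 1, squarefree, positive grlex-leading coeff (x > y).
3*x^2 + 2*y^2 + 3*x - 3*y - 1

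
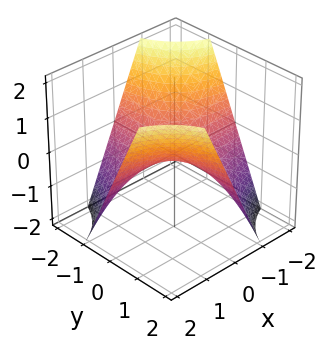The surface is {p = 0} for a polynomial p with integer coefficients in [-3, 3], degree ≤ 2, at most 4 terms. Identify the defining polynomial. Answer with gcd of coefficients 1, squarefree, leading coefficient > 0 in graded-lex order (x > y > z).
Degree: the shape is more complex than any degree-1 surface, so deg p = 2.
Observable constraints: the visible x-axis segment lies entirely on the surface; it crosses the z-axis at the gridline z = 0.
Together with the visible shape, these determine p as stated. Check: (0, -1, 0) on the y-axis lies on the surface, and p(0, -1, 0) = 0. ✓

x*y - z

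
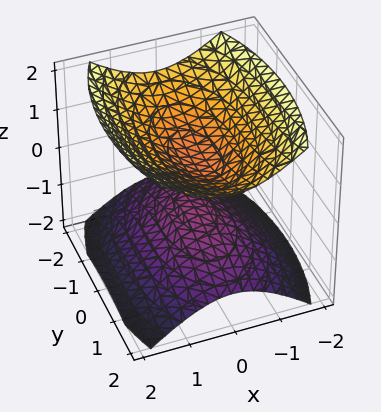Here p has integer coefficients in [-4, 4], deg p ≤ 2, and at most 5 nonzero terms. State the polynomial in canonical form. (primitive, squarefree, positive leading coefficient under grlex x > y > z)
3*x^2 + y^2 - 3*z^2 + 1

First, the picture has 2 separate pieces.
Then, degree: two separate bowl-shaped sheets opening away from each other; a quadric, so deg p = 2.
Next, symmetries: the x ↦ −x reflection is a symmetry, so x appears only in even powers; mirror symmetry z ↦ −z ⇒ only even powers of z; it's symmetric under y → −y, forcing even powers of y.
Next, from the axis intercepts and sections: the surface avoids every integer x-axis point in the box; the surface avoids every integer y-axis point in the box.
Finally, fitting integer coefficients to these (and the overall shape) gives p.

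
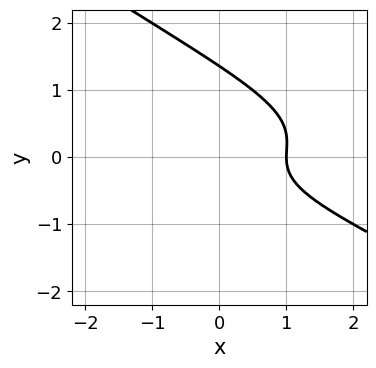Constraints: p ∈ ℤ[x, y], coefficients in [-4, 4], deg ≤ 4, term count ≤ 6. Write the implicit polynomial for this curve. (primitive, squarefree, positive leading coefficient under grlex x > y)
(a) The degree is 3 — a generic line meets the curve in up to 3 points.
(b) From the visible intercepts: one x-axis crossing is at x = 1.
(c) Assembling these constraints gives the stated polynomial.

2*x*y^2 + 3*y^3 - 3*y^2 + 2*x - 2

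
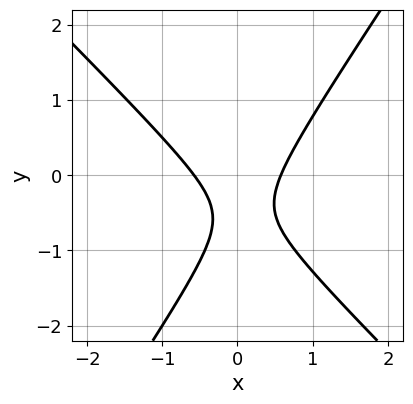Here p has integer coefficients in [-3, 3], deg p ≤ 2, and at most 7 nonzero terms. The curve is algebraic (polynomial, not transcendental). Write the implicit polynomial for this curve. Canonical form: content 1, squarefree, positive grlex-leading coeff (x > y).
3*x^2 + x*y - 2*y^2 - 2*y - 1

Degree: the shape is more complex than any degree-1 curve, so deg p = 2.
Observable constraints: no y-intercept at any integer in the box.
Fitting integer coefficients to these (and the overall shape) gives p.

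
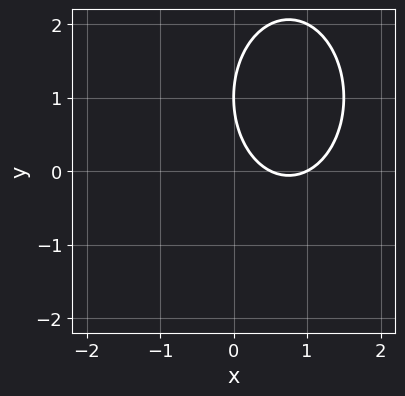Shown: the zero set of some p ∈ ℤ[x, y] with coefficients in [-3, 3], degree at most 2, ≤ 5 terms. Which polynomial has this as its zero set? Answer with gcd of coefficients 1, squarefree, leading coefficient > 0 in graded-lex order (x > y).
Degree: no degree-1 curve has this shape, so deg p = 2.
Observable constraints: it crosses the x-axis at the gridline x = 1; it crosses the y-axis at the gridline y = 1.
Fitting integer coefficients to these (and the overall shape) gives p.

2*x^2 + y^2 - 3*x - 2*y + 1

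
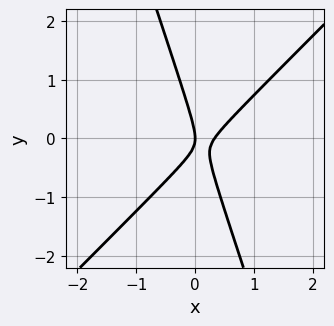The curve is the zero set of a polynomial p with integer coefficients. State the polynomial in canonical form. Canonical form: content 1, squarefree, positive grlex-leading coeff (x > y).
3*x^2 - 2*x*y - y^2 - x

1. The degree is 2 — a generic line meets the curve in up to 2 points.
2. Against the integer gridlines: it crosses the x-axis at the gridline x = 0; one y-axis crossing is at y = 0.
3. Matching integer coefficients to the picture gives p.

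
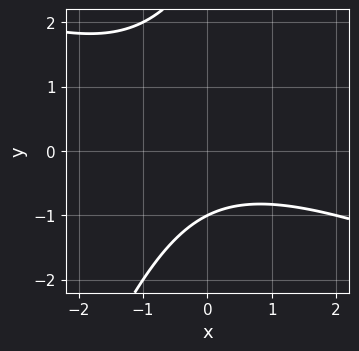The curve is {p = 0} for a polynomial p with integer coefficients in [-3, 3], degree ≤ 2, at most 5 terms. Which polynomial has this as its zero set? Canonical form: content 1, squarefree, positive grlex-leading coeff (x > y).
1. Degree: no degree-1 curve has this shape, so deg p = 2.
2. From the axis intercepts and sections: it misses every integer gridline on the x-axis; it crosses the y-axis at the gridline y = -1.
3. Fitting integer coefficients to these (and the overall shape) gives p.

x^2 + 2*x*y - y^2 + 2*y + 3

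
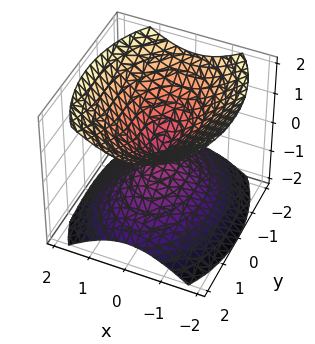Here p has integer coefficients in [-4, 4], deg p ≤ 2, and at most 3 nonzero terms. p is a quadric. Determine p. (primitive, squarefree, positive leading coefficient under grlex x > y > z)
I count 2 distinct pieces.
Degree: two nappes meeting at a single point; a quadric, so deg p = 2.
Symmetries: it's symmetric under x → −x, forcing even powers of x; mirror symmetry z ↦ −z ⇒ only even powers of z; the y ↦ −y reflection is a symmetry, so y appears only in even powers.
From the visible intercepts: one x-axis crossing is at x = 0; one y-axis crossing is at y = 0; it meets the z-axis at z = 0 (among the integer gridlines).
Together with the visible shape, these determine p as stated.

2*x^2 + y^2 - 2*z^2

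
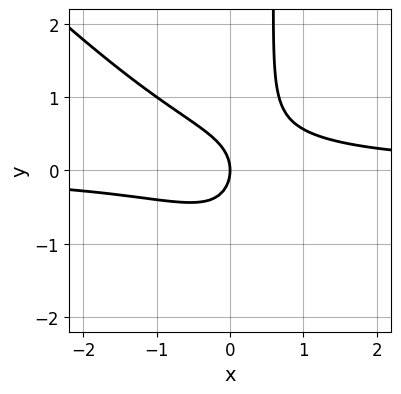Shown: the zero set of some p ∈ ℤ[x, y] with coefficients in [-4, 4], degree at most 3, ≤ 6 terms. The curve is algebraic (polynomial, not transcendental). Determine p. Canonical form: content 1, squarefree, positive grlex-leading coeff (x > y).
The degree is 3 — the shape is more complex than any degree-2 curve.
Checking where it meets the axes: it meets the x-axis at x = 0 (among the integer gridlines); it crosses the y-axis at the gridline y = 0.
Solving for integer coefficients yields p as stated.

3*x^2*y + 3*x*y^2 - 2*y^2 - 2*x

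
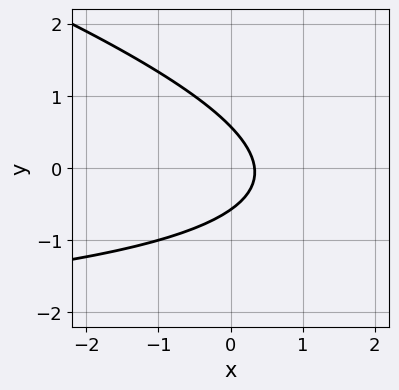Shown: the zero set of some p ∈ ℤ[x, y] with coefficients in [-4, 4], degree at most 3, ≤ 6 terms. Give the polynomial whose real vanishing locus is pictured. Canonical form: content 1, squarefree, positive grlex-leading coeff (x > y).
1. Degree: a generic line meets the curve in up to 2 points, so deg p = 2.
2. The integer polynomial consistent with all of this is the stated p.

x*y + 3*y^2 + 3*x - 1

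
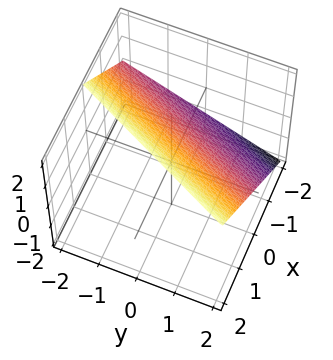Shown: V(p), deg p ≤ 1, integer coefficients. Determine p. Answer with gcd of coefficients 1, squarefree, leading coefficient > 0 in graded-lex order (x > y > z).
2*x - y - 2*z + 2

(a) The degree is 1 — every cross-section is a straight line — this is a plane.
(b) Reading off the gridlines: it crosses the x-axis at the gridline x = -1; it crosses the z-axis at the gridline z = 1; it crosses the y-axis at the gridline y = 2.
(c) Fitting integer coefficients to these (and the overall shape) gives p.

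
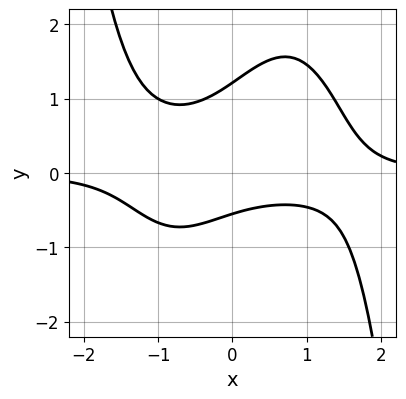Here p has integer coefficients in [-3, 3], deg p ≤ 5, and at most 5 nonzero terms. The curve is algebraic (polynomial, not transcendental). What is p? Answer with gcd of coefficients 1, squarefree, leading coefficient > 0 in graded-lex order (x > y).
2*x^3*y - 3*x*y + 3*y^2 - 2*y - 2

First, the degree is 4 — no degree-3 curve has this shape.
Then, from the axis intercepts and sections: it misses every integer gridline on the x-axis.
Finally, putting this together gives p.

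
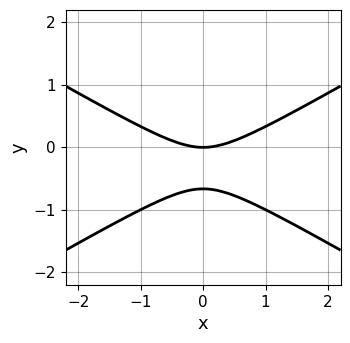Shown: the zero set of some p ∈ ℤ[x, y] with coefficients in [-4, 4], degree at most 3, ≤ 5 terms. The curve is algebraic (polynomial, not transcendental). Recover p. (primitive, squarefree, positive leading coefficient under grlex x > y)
x^2 - 3*y^2 - 2*y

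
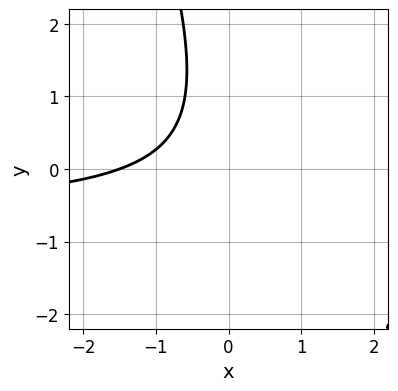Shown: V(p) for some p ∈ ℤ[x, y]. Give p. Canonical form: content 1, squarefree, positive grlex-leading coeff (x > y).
3*x*y + y^2 + 2*x - y + 3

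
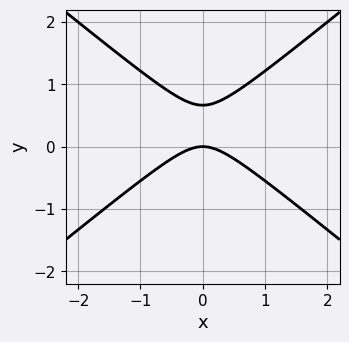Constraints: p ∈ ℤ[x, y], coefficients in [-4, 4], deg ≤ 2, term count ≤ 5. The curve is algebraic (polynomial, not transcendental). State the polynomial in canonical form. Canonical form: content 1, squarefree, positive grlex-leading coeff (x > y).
2*x^2 - 3*y^2 + 2*y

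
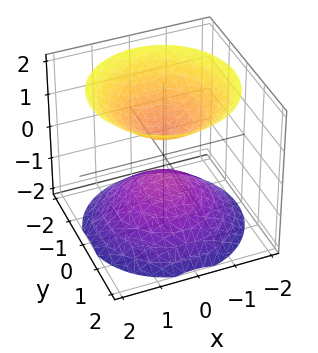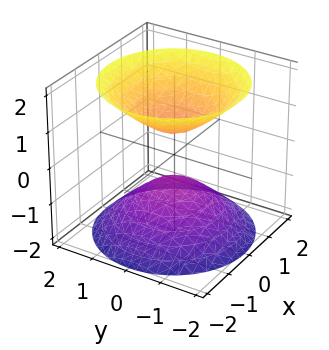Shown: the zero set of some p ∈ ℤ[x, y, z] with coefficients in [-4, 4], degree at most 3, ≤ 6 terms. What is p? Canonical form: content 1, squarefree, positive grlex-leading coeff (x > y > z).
There are 2 components. They look like related sheets of one shape, so recover p as a whole.
deg p = 2. Two sheets facing apart; a quadric.
Symmetries: it's symmetric under z → −z, forcing even powers of z; the surface is invariant under rotation about z: p = q(x² + y², z).
Against the integer gridlines: the surface avoids every integer y-axis point in the box; a circular section at z = 1 has radius between 0 and 1.
These observations pin down the coefficients.

2*x^2 + 2*y^2 - 2*z^2 + 1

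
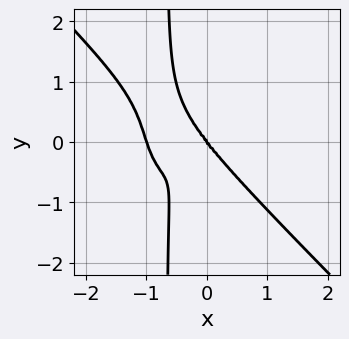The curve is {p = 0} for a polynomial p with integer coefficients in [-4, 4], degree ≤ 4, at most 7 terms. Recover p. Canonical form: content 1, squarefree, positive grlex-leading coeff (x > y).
First, deg p = 4. A generic line meets the curve in up to 4 points.
Next, observable constraints: it crosses the y-axis at the gridline y = 0; the x-axis gridline crossings are at x ∈ {-1, 0}.
Finally, assembling these constraints gives the stated polynomial.

3*x^4 + 3*x*y^3 + 3*x^3 - x^2*y + 2*y^3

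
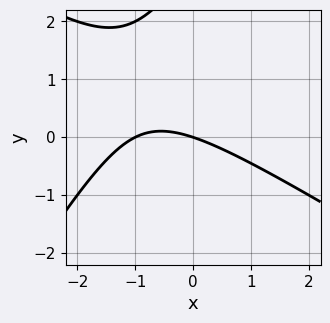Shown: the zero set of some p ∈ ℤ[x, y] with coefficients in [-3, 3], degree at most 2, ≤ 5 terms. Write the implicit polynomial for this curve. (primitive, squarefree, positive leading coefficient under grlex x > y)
The degree is 2 — no degree-1 curve has this shape.
From the visible intercepts: one y-axis crossing is at y = 0; the x-axis gridline crossings are at x ∈ {-1, 0}.
Fitting integer coefficients to these (and the overall shape) gives p.

x^2 + x*y - y^2 + x + 3*y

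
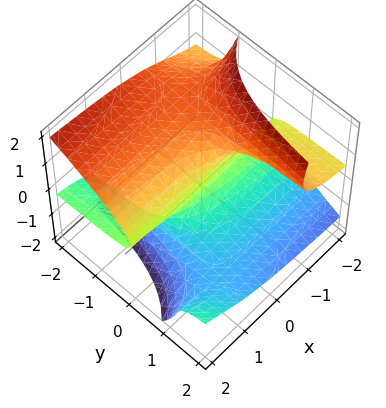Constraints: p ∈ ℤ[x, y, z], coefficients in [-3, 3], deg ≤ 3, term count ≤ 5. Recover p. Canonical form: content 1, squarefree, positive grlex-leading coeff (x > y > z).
3*x*y*z + 3*x*z^2 + 2*z^3 + 3*y

1. The degree is 3 — the shape is more complex than any degree-2 surface.
2. Checking where it meets the axes: the visible x-axis segment lies entirely on the surface; one y-axis crossing is at y = 0.
3. Fitting integer coefficients to these (and the overall shape) gives p.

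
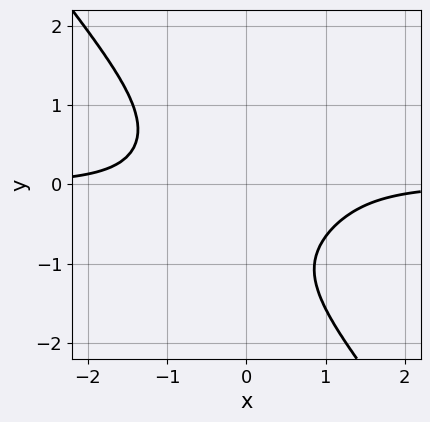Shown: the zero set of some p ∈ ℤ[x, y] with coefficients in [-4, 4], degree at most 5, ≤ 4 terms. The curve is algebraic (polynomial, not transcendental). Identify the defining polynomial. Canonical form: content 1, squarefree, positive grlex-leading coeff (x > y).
2*x^3*y + y^4 - 2*x*y^2 + 2

(a) The degree is 4 — the shape is more complex than any degree-3 curve.
(b) From the visible intercepts: the curve avoids every integer y-axis point in the box; no x-intercept at any integer in the box.
(c) Putting this together gives p.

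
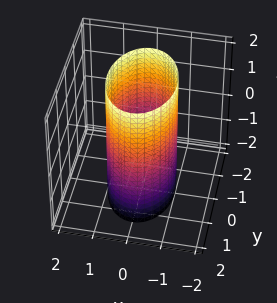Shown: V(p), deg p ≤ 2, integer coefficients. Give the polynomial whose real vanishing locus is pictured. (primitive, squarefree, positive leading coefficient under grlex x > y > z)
2*x^2 + y^2 - 2

Degree: constant cross-section along one axis; a quadric, so deg p = 2.
Symmetries: the z ↦ −z reflection is a symmetry, so z appears only in even powers; the x ↦ −x reflection is a symmetry, so x appears only in even powers; mirror symmetry y ↦ −y ⇒ only even powers of y.
From the visible intercepts: among the integer gridlines, it crosses the x-axis at x ∈ {-1, 1}; it misses every integer gridline on the z-axis.
Putting this together gives p.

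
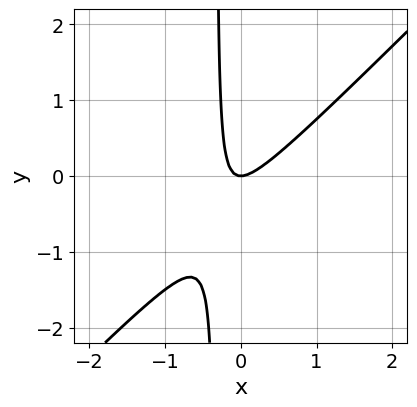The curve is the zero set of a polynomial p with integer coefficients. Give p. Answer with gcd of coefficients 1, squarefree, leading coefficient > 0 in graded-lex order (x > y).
1. Degree: a generic line meets the curve in up to 2 points, so deg p = 2.
2. Checking where it meets the axes: it meets the y-axis at y = 0 (among the integer gridlines); it crosses the x-axis at the gridline x = 0.
3. Solving for integer coefficients yields p as stated.

3*x^2 - 3*x*y - y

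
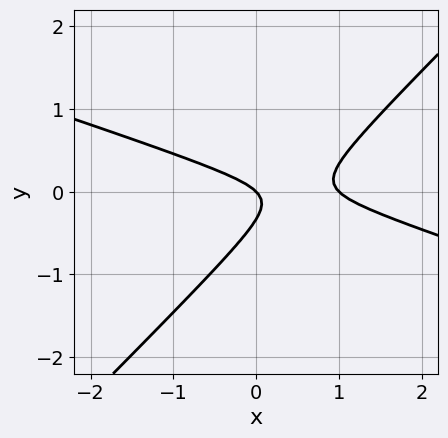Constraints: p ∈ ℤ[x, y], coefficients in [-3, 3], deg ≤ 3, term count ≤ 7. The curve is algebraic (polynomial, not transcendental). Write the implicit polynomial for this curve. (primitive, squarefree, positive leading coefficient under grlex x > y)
First, the degree is 2 — the shape is more complex than any degree-1 curve.
Then, from the axis intercepts and sections: the x-axis gridline crossings are at x ∈ {0, 1}; it crosses the y-axis at the gridline y = 0.
Finally, assembling these constraints gives the stated polynomial.

x^2 + 2*x*y - 3*y^2 - x - y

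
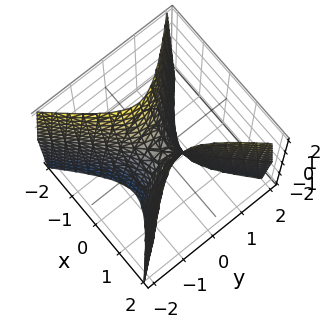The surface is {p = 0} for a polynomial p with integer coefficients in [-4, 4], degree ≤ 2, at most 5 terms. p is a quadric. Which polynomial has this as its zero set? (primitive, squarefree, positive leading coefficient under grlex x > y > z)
Degree: a hyperbolic paraboloid; a quadric, so deg p = 2.
Symmetries: the y ↦ −y reflection is a symmetry, so y appears only in even powers; mirror symmetry x ↦ −x ⇒ only even powers of x.
From the axis intercepts and sections: it crosses the z-axis at the gridline z = 0; it meets the x-axis at x = 0 (among the integer gridlines); one y-axis crossing is at y = 0.
Solving for integer coefficients yields p as stated.

3*x^2 - 3*y^2 - z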